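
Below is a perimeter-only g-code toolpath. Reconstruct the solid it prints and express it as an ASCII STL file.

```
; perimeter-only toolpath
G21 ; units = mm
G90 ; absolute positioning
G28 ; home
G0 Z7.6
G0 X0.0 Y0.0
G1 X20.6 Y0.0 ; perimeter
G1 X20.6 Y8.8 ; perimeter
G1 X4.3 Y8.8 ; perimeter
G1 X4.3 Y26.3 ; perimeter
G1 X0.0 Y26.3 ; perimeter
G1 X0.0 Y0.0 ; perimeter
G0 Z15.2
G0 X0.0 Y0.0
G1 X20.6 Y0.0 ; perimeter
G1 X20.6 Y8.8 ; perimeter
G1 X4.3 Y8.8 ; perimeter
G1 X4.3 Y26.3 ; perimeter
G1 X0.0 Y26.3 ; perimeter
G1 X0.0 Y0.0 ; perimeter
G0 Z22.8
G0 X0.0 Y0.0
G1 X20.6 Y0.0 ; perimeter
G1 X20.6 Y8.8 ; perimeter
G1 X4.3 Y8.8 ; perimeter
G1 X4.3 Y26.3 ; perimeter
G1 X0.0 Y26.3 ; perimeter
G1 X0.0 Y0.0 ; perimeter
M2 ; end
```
solid part
  facet normal 0.0000 0.0000 -1.0000
    outer loop
      vertex 20.6 8.8 0.0
      vertex 20.6 0.0 0.0
      vertex 0.0 0.0 0.0
    endloop
  endfacet
  facet normal 0.0000 0.0000 -1.0000
    outer loop
      vertex 4.3 8.8 0.0
      vertex 20.6 8.8 0.0
      vertex 0.0 0.0 0.0
    endloop
  endfacet
  facet normal 0.0000 0.0000 -1.0000
    outer loop
      vertex 4.3 26.3 0.0
      vertex 4.3 8.8 0.0
      vertex 0.0 0.0 0.0
    endloop
  endfacet
  facet normal 0.0000 0.0000 -1.0000
    outer loop
      vertex 0.0 26.3 0.0
      vertex 4.3 26.3 0.0
      vertex 0.0 0.0 0.0
    endloop
  endfacet
  facet normal 0.0000 0.0000 1.0000
    outer loop
      vertex 0.0 0.0 22.8
      vertex 20.6 0.0 22.8
      vertex 20.6 8.8 22.8
    endloop
  endfacet
  facet normal 0.0000 0.0000 1.0000
    outer loop
      vertex 0.0 0.0 22.8
      vertex 20.6 8.8 22.8
      vertex 4.3 8.8 22.8
    endloop
  endfacet
  facet normal 0.0000 0.0000 1.0000
    outer loop
      vertex 0.0 0.0 22.8
      vertex 4.3 8.8 22.8
      vertex 4.3 26.3 22.8
    endloop
  endfacet
  facet normal 0.0000 0.0000 1.0000
    outer loop
      vertex 0.0 0.0 22.8
      vertex 4.3 26.3 22.8
      vertex 0.0 26.3 22.8
    endloop
  endfacet
  facet normal 0.0000 -1.0000 0.0000
    outer loop
      vertex 0.0 0.0 0.0
      vertex 20.6 0.0 0.0
      vertex 20.6 0.0 22.8
    endloop
  endfacet
  facet normal 0.0000 -1.0000 0.0000
    outer loop
      vertex 0.0 0.0 0.0
      vertex 20.6 0.0 22.8
      vertex 0.0 0.0 22.8
    endloop
  endfacet
  facet normal 1.0000 0.0000 0.0000
    outer loop
      vertex 20.6 0.0 0.0
      vertex 20.6 8.8 0.0
      vertex 20.6 8.8 22.8
    endloop
  endfacet
  facet normal 1.0000 0.0000 0.0000
    outer loop
      vertex 20.6 0.0 0.0
      vertex 20.6 8.8 22.8
      vertex 20.6 0.0 22.8
    endloop
  endfacet
  facet normal 0.0000 1.0000 0.0000
    outer loop
      vertex 20.6 8.8 0.0
      vertex 4.3 8.8 0.0
      vertex 4.3 8.8 22.8
    endloop
  endfacet
  facet normal 0.0000 1.0000 0.0000
    outer loop
      vertex 20.6 8.8 0.0
      vertex 4.3 8.8 22.8
      vertex 20.6 8.8 22.8
    endloop
  endfacet
  facet normal 1.0000 0.0000 0.0000
    outer loop
      vertex 4.3 8.8 0.0
      vertex 4.3 26.3 0.0
      vertex 4.3 26.3 22.8
    endloop
  endfacet
  facet normal 1.0000 0.0000 0.0000
    outer loop
      vertex 4.3 8.8 0.0
      vertex 4.3 26.3 22.8
      vertex 4.3 8.8 22.8
    endloop
  endfacet
  facet normal 0.0000 1.0000 0.0000
    outer loop
      vertex 4.3 26.3 0.0
      vertex 0.0 26.3 0.0
      vertex 0.0 26.3 22.8
    endloop
  endfacet
  facet normal 0.0000 1.0000 0.0000
    outer loop
      vertex 4.3 26.3 0.0
      vertex 0.0 26.3 22.8
      vertex 4.3 26.3 22.8
    endloop
  endfacet
  facet normal -1.0000 0.0000 0.0000
    outer loop
      vertex 0.0 26.3 0.0
      vertex 0.0 0.0 0.0
      vertex 0.0 0.0 22.8
    endloop
  endfacet
  facet normal -1.0000 0.0000 0.0000
    outer loop
      vertex 0.0 26.3 0.0
      vertex 0.0 0.0 22.8
      vertex 0.0 26.3 22.8
    endloop
  endfacet
endsolid part

The G0 Z moves step by Δz≈7.6 mm. Every layer's G1 loop is the same polygon, so the solid is a straight extrusion of it from z=0 to z≈22.8. Closing with flat bottom and top caps and triangulating gives 20 facets — an L-shaped prism: outer 20.6 × 26.3 mm, arm thicknesses ≈ 8.8 mm (horizontal) and 4.3 mm (vertical), extruded 22.8 mm in z.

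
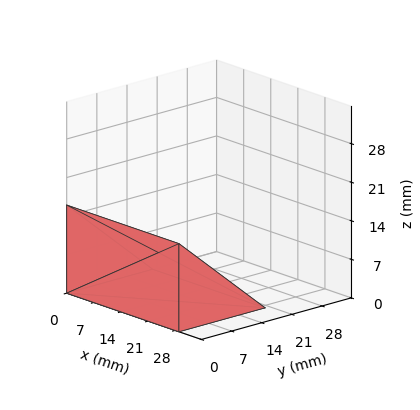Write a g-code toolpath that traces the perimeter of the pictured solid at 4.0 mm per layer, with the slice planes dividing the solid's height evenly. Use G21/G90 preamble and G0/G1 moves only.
Reading the render: the shape is a wedge (ramp): 29 × 20 mm base, rising to 16 mm along the y=0 edge and sloping linearly to z=0 at y=20 (dimensions read to the nearest mm from the axis ticks). For the g-code, the solid's height is divided into equal slices at the stated Δz and each level perimeter traced with G1 moves after a G0 lift.

; perimeter-only toolpath
G21 ; units = mm
G90 ; absolute positioning
G28 ; home
; layer 1
G0 Z4.0
G0 X0.0 Y0.0
G1 X29.0 Y0.0
G1 X29.0 Y15.0
G1 X0.0 Y15.0
G1 X0.0 Y0.0
; layer 2
G0 Z8.0
G0 X0.0 Y0.0
G1 X29.0 Y0.0
G1 X29.0 Y10.0
G1 X0.0 Y10.0
G1 X0.0 Y0.0
; layer 3
G0 Z12.0
G0 X0.0 Y0.0
G1 X29.0 Y0.0
G1 X29.0 Y5.0
G1 X0.0 Y5.0
G1 X0.0 Y0.0
M2 ; end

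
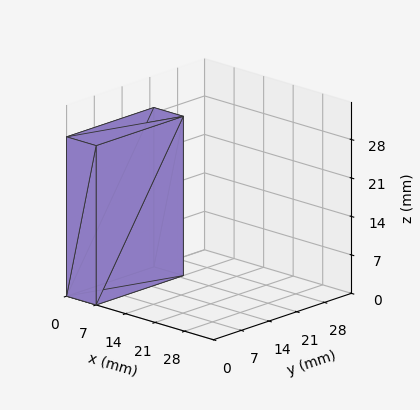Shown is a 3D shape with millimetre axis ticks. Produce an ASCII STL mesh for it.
Reading the render: the shape is a rectangular box, roughly 7 × 22 mm footprint and 29 mm tall (dimensions read to the nearest mm from the axis ticks). For the STL, each face is triangulated and given an outward normal.

solid part
  facet normal 0.0000 0.0000 -1.0000
    outer loop
      vertex 7.000 22.000 0.000
      vertex 7.000 0.000 0.000
      vertex 0.000 0.000 0.000
    endloop
  endfacet
  facet normal 0.0000 0.0000 -1.0000
    outer loop
      vertex 0.000 22.000 0.000
      vertex 7.000 22.000 0.000
      vertex 0.000 0.000 0.000
    endloop
  endfacet
  facet normal 0.0000 0.0000 1.0000
    outer loop
      vertex 0.000 0.000 29.000
      vertex 7.000 0.000 29.000
      vertex 7.000 22.000 29.000
    endloop
  endfacet
  facet normal 0.0000 0.0000 1.0000
    outer loop
      vertex 0.000 0.000 29.000
      vertex 7.000 22.000 29.000
      vertex 0.000 22.000 29.000
    endloop
  endfacet
  facet normal 0.0000 -1.0000 0.0000
    outer loop
      vertex 0.000 0.000 0.000
      vertex 7.000 0.000 0.000
      vertex 7.000 0.000 29.000
    endloop
  endfacet
  facet normal 0.0000 -1.0000 0.0000
    outer loop
      vertex 0.000 0.000 0.000
      vertex 7.000 0.000 29.000
      vertex 0.000 0.000 29.000
    endloop
  endfacet
  facet normal 0.0000 1.0000 0.0000
    outer loop
      vertex 7.000 22.000 29.000
      vertex 7.000 22.000 0.000
      vertex 0.000 22.000 0.000
    endloop
  endfacet
  facet normal 0.0000 1.0000 0.0000
    outer loop
      vertex 0.000 22.000 29.000
      vertex 7.000 22.000 29.000
      vertex 0.000 22.000 0.000
    endloop
  endfacet
  facet normal -1.0000 0.0000 0.0000
    outer loop
      vertex 0.000 22.000 29.000
      vertex 0.000 22.000 0.000
      vertex 0.000 0.000 0.000
    endloop
  endfacet
  facet normal -1.0000 0.0000 0.0000
    outer loop
      vertex 0.000 0.000 29.000
      vertex 0.000 22.000 29.000
      vertex 0.000 0.000 0.000
    endloop
  endfacet
  facet normal 1.0000 0.0000 0.0000
    outer loop
      vertex 7.000 0.000 0.000
      vertex 7.000 22.000 0.000
      vertex 7.000 22.000 29.000
    endloop
  endfacet
  facet normal 1.0000 0.0000 0.0000
    outer loop
      vertex 7.000 0.000 0.000
      vertex 7.000 22.000 29.000
      vertex 7.000 0.000 29.000
    endloop
  endfacet
endsolid part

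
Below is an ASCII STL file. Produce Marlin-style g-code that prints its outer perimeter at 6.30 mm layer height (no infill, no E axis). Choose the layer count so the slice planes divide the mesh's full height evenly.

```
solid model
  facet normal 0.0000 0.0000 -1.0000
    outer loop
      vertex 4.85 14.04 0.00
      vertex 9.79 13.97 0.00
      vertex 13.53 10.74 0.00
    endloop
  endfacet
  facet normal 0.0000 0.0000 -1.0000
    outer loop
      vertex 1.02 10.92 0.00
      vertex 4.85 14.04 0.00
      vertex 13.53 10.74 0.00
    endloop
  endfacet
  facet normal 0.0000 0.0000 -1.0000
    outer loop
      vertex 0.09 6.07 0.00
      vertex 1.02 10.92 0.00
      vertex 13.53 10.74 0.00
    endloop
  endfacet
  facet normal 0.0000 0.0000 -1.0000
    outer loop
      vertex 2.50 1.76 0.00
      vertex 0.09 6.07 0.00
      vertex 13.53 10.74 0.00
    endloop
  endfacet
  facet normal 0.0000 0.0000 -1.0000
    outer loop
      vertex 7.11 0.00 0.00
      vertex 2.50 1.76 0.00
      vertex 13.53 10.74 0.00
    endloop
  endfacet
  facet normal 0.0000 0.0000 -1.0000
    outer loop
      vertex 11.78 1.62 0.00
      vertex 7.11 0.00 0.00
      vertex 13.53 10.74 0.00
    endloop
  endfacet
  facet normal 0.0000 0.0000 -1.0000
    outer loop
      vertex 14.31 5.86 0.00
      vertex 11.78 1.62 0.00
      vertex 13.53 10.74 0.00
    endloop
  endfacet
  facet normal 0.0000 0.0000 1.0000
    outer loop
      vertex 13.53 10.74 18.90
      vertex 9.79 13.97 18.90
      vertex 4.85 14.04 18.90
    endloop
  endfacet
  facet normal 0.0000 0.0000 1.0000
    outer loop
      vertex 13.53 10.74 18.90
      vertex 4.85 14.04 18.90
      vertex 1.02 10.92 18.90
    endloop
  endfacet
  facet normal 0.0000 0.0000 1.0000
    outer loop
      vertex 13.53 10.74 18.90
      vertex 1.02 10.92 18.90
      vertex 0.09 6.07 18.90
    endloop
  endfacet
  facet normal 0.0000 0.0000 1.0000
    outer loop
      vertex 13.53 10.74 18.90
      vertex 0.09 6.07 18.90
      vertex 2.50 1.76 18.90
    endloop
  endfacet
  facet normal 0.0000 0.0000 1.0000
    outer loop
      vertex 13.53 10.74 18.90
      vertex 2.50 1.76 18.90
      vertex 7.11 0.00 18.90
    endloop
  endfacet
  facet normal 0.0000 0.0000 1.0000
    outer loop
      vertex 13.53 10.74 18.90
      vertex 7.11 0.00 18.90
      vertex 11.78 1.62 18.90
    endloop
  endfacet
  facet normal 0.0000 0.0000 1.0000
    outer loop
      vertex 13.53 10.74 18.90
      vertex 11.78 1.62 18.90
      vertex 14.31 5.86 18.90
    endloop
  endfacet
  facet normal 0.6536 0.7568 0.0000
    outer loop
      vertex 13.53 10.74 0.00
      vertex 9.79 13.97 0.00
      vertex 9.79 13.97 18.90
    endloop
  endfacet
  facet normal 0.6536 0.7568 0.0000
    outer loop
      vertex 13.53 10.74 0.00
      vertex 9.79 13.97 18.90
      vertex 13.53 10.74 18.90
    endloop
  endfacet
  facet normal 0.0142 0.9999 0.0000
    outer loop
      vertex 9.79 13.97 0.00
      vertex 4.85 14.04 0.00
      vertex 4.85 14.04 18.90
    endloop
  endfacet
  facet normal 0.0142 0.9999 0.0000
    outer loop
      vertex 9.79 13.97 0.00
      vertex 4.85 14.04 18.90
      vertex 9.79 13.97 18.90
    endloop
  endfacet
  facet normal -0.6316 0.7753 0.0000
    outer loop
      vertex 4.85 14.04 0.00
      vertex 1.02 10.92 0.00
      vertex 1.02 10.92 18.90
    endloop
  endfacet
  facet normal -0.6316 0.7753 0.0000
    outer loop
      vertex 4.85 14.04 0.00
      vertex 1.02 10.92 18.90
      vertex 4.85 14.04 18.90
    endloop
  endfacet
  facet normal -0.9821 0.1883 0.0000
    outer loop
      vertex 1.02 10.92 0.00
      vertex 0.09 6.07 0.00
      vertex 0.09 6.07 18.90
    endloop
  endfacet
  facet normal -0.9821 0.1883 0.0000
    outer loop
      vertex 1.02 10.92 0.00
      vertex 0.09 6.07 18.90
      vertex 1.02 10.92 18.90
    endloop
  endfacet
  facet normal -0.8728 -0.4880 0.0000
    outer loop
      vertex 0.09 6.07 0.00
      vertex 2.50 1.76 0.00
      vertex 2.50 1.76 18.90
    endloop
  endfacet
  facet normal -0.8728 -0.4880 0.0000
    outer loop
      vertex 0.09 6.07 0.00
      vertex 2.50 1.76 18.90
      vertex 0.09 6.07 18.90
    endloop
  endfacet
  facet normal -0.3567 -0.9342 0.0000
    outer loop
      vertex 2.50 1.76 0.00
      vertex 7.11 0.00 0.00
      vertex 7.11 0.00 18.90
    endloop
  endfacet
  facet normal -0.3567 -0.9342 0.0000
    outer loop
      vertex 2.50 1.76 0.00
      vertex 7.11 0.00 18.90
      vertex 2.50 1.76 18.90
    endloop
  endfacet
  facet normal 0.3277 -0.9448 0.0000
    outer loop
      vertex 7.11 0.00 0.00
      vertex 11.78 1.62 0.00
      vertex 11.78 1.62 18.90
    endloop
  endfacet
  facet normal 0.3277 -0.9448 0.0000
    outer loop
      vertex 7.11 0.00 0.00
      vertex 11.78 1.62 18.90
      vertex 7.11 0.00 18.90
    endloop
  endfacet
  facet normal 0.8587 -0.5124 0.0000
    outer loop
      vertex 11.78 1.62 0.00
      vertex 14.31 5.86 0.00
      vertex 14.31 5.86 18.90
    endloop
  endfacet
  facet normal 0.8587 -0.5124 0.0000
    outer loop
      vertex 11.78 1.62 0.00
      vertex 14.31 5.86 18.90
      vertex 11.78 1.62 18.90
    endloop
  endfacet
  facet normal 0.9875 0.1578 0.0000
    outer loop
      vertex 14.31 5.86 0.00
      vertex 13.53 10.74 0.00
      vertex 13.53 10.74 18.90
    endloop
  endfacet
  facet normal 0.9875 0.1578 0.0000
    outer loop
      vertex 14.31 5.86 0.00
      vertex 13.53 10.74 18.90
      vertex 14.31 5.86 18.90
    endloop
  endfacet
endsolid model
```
; perimeter-only toolpath
G21 ; units = mm
G90 ; absolute positioning
G28 ; home
; layer 1
G0 Z6.30
G0 X13.53 Y10.74
G1 X9.79 Y13.97
G1 X4.85 Y14.04
G1 X1.02 Y10.92
G1 X0.09 Y6.07
G1 X2.50 Y1.76
G1 X7.11 Y0.00
G1 X11.78 Y1.62
G1 X14.31 Y5.86
G1 X13.53 Y10.74
; layer 2
G0 Z12.60
G0 X13.53 Y10.74
G1 X9.79 Y13.97
G1 X4.85 Y14.04
G1 X1.02 Y10.92
G1 X0.09 Y6.07
G1 X2.50 Y1.76
G1 X7.11 Y0.00
G1 X11.78 Y1.62
G1 X14.31 Y5.86
G1 X13.53 Y10.74
; layer 3
G0 Z18.90
G0 X13.53 Y10.74
G1 X9.79 Y13.97
G1 X4.85 Y14.04
G1 X1.02 Y10.92
G1 X0.09 Y6.07
G1 X2.50 Y1.76
G1 X7.11 Y0.00
G1 X11.78 Y1.62
G1 X14.31 Y5.86
G1 X13.53 Y10.74
M2 ; end

The solid is a regular 9-sided prism (a cylinder approximated with 9 flat sides), circumscribed radius ≈ 7.22 mm, height ≈ 18.9 mm. Slicing at Δz = 6.30 mm — 3 equal slices spanning the solid's height, so layer i sits at z = i·h/3 — gives 3 non-empty perimeters. Each is a 9-segment closed polygon; G0 lifts to the layer z and rapids to the start vertex, then G1 traces the edges.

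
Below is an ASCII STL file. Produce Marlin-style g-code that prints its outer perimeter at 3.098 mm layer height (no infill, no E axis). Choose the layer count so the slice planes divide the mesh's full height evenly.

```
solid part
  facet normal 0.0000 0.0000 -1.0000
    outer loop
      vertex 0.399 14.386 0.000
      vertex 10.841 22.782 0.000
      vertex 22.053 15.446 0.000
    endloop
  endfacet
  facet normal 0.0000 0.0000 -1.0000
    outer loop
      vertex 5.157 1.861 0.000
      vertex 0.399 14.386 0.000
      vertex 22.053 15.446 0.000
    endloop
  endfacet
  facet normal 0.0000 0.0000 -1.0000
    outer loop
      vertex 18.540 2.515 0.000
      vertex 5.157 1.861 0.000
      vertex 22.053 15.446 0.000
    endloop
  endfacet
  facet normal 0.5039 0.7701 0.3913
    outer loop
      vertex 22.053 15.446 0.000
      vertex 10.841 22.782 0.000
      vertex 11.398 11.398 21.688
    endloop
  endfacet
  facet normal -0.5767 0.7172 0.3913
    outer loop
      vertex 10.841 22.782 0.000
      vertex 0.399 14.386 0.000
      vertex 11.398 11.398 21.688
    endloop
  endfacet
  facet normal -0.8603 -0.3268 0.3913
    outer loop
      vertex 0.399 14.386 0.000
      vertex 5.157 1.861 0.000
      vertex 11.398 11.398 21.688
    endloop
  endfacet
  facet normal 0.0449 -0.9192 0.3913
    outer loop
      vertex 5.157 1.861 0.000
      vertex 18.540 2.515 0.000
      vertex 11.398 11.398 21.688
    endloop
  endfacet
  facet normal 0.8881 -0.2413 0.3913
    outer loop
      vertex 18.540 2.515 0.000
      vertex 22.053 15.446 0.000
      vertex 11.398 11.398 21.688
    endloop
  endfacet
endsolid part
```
; perimeter-only toolpath
G21 ; units = mm
G90 ; absolute positioning
G28 ; home
; layer 1
G0 Z3.098
G0 X20.531 Y14.868
G1 X10.921 Y21.156
G1 X1.970 Y13.959
G1 X6.049 Y3.223
G1 X17.520 Y3.784
G1 X20.531 Y14.868
; layer 2
G0 Z6.197
G0 X19.009 Y14.289
G1 X11.000 Y19.529
G1 X3.542 Y13.532
G1 X6.940 Y4.586
G1 X16.499 Y5.053
G1 X19.009 Y14.289
; layer 3
G0 Z9.295
G0 X17.487 Y13.711
G1 X11.080 Y17.903
G1 X5.113 Y13.105
G1 X7.832 Y5.948
G1 X15.479 Y6.322
G1 X17.487 Y13.711
; layer 4
G0 Z12.393
G0 X15.964 Y13.133
G1 X11.159 Y16.277
G1 X6.684 Y12.679
G1 X8.723 Y7.311
G1 X14.459 Y7.591
G1 X15.964 Y13.133
; layer 5
G0 Z15.491
G0 X14.442 Y12.555
G1 X11.239 Y14.651
G1 X8.255 Y12.252
G1 X9.615 Y8.673
G1 X13.439 Y8.860
G1 X14.442 Y12.555
; layer 6
G0 Z18.590
G0 X12.920 Y11.976
G1 X11.318 Y13.024
G1 X9.827 Y11.825
G1 X10.506 Y10.036
G1 X12.418 Y10.129
G1 X12.920 Y11.976
M2 ; end

The solid is a regular 5-sided pyramid, base circumscribed radius ≈ 11.4 mm, apex at z ≈ 21.7 mm. Slicing at Δz = 3.098 mm — 7 equal slices spanning the solid's height, so layer i sits at z = i·h/7 — gives 6 non-empty perimeters. Each is a 5-segment closed polygon; G0 lifts to the layer z and rapids to the start vertex, then G1 traces the edges. The cross-section shrinks linearly with z (the slice at the apex is degenerate and omitted).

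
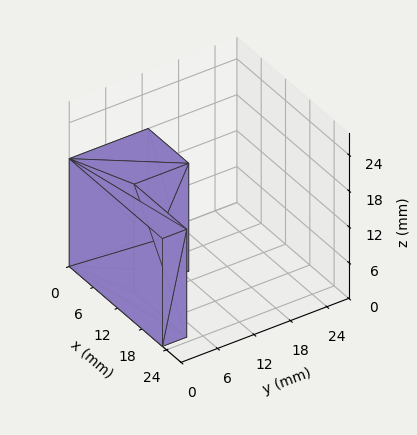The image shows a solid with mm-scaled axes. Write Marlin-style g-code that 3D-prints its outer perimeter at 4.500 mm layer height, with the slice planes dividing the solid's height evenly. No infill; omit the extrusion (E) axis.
Reading the render: the shape is an L-shaped prism: outer 23 × 13 mm, arm thicknesses ≈ 4 mm (horizontal) and 10 mm (vertical), extruded 18 mm in z (dimensions read to the nearest mm from the axis ticks). For the g-code, the solid's height is divided into equal slices at the stated Δz and each level perimeter traced with G1 moves after a G0 lift.

; perimeter-only toolpath
G21 ; units = mm
G90 ; absolute positioning
G28 ; home
; layer 1
G0 Z4.500
G0 X0.000 Y0.000
G1 X23.000 Y0.000
G1 X23.000 Y4.000
G1 X10.000 Y4.000
G1 X10.000 Y13.000
G1 X0.000 Y13.000
G1 X0.000 Y0.000
; layer 2
G0 Z9.000
G0 X0.000 Y0.000
G1 X23.000 Y0.000
G1 X23.000 Y4.000
G1 X10.000 Y4.000
G1 X10.000 Y13.000
G1 X0.000 Y13.000
G1 X0.000 Y0.000
; layer 3
G0 Z13.500
G0 X0.000 Y0.000
G1 X23.000 Y0.000
G1 X23.000 Y4.000
G1 X10.000 Y4.000
G1 X10.000 Y13.000
G1 X0.000 Y13.000
G1 X0.000 Y0.000
; layer 4
G0 Z18.000
G0 X0.000 Y0.000
G1 X23.000 Y0.000
G1 X23.000 Y4.000
G1 X10.000 Y4.000
G1 X10.000 Y13.000
G1 X0.000 Y13.000
G1 X0.000 Y0.000
M2 ; end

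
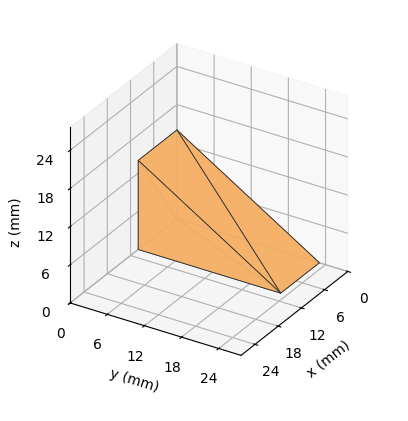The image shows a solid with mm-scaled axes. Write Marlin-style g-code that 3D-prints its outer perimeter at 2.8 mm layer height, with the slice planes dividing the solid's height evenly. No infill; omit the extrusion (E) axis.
Reading the render: the shape is a wedge (ramp): 10 × 23 mm base, rising to 14 mm along the y=0 edge and sloping linearly to z=0 at y=23 (dimensions read to the nearest mm from the axis ticks). For the g-code, the solid's height is divided into equal slices at the stated Δz and each level perimeter traced with G1 moves after a G0 lift.

; perimeter-only toolpath
G21 ; units = mm
G90 ; absolute positioning
G28 ; home
; layer 1
G0 Z2.8
G0 X0.0 Y0.0
G1 X10.0 Y0.0
G1 X10.0 Y18.4
G1 X0.0 Y18.4
G1 X0.0 Y0.0
; layer 2
G0 Z5.6
G0 X0.0 Y0.0
G1 X10.0 Y0.0
G1 X10.0 Y13.8
G1 X0.0 Y13.8
G1 X0.0 Y0.0
; layer 3
G0 Z8.4
G0 X0.0 Y0.0
G1 X10.0 Y0.0
G1 X10.0 Y9.2
G1 X0.0 Y9.2
G1 X0.0 Y0.0
; layer 4
G0 Z11.2
G0 X0.0 Y0.0
G1 X10.0 Y0.0
G1 X10.0 Y4.6
G1 X0.0 Y4.6
G1 X0.0 Y0.0
M2 ; end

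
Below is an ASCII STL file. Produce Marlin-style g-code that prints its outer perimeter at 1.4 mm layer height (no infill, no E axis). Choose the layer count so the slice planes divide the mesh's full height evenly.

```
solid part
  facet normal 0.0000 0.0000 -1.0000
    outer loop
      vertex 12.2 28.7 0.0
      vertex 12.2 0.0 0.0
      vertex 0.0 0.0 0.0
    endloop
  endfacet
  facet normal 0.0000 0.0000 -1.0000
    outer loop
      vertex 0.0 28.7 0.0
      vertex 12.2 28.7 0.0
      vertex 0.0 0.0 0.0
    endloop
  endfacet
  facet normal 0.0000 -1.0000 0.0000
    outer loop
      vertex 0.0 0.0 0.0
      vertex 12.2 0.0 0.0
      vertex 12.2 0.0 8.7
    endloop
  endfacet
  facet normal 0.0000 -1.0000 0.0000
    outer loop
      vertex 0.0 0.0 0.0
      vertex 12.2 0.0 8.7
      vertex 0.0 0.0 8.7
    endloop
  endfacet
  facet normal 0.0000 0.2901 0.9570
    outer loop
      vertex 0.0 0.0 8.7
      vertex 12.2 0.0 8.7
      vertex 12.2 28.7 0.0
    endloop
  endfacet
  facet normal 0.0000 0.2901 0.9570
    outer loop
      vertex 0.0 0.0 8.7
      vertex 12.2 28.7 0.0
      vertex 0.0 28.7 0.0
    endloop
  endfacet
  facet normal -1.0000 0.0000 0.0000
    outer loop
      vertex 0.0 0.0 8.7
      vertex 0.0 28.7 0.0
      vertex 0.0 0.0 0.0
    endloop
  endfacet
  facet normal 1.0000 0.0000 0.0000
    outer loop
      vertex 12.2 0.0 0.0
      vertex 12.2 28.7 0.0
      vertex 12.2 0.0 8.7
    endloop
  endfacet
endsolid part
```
; perimeter-only toolpath
G21 ; units = mm
G90 ; absolute positioning
G28 ; home
; layer 1
G0 Z1.4
G0 X0.0 Y0.0
G1 X12.2 Y0.0
G1 X12.2 Y23.9
G1 X0.0 Y23.9
G1 X0.0 Y0.0
; layer 2
G0 Z2.9
G0 X0.0 Y0.0
G1 X12.2 Y0.0
G1 X12.2 Y19.1
G1 X0.0 Y19.1
G1 X0.0 Y0.0
; layer 3
G0 Z4.3
G0 X0.0 Y0.0
G1 X12.2 Y0.0
G1 X12.2 Y14.3
G1 X0.0 Y14.3
G1 X0.0 Y0.0
; layer 4
G0 Z5.8
G0 X0.0 Y0.0
G1 X12.2 Y0.0
G1 X12.2 Y9.6
G1 X0.0 Y9.6
G1 X0.0 Y0.0
; layer 5
G0 Z7.2
G0 X0.0 Y0.0
G1 X12.2 Y0.0
G1 X12.2 Y4.8
G1 X0.0 Y4.8
G1 X0.0 Y0.0
M2 ; end

The solid is a wedge (ramp): 12.2 × 28.7 mm base, rising to 8.7 mm along the y=0 edge and sloping linearly to z=0 at y=28.7. Slicing at Δz = 1.4 mm — 6 equal slices spanning the solid's height, so layer i sits at z = i·h/6 — gives 5 non-empty perimeters. Each is a 4-segment closed polygon; G0 lifts to the layer z and rapids to the start vertex, then G1 traces the edges. The cross-section shrinks linearly with z (the slice at the apex is degenerate and omitted).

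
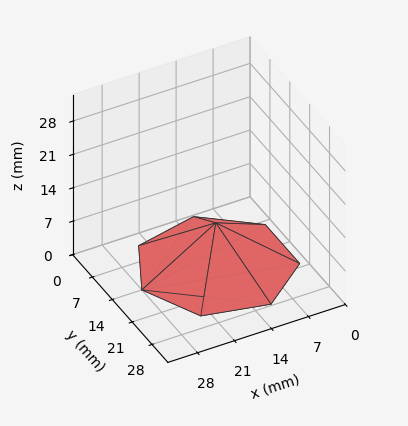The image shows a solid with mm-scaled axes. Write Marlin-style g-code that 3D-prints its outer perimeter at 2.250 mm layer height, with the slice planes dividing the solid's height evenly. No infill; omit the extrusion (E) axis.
Reading the render: the shape is a regular 7-sided pyramid, base circumscribed radius ≈ 14 mm, apex at z ≈ 9 mm (dimensions read to the nearest mm from the axis ticks). For the g-code, the solid's height is divided into equal slices at the stated Δz and each level perimeter traced with G1 moves after a G0 lift.

; perimeter-only toolpath
G21 ; units = mm
G90 ; absolute positioning
G28 ; home
; layer 1
G0 Z2.250
G0 X24.500 Y14.000
G1 X20.547 Y22.210
G1 X11.664 Y24.237
G1 X4.540 Y18.556
G1 X4.540 Y9.444
G1 X11.664 Y3.763
G1 X20.547 Y5.790
G1 X24.500 Y14.000
; layer 2
G0 Z4.500
G0 X21.000 Y14.000
G1 X18.364 Y19.473
G1 X12.442 Y20.825
G1 X7.693 Y17.037
G1 X7.693 Y10.963
G1 X12.442 Y7.175
G1 X18.364 Y8.527
G1 X21.000 Y14.000
; layer 3
G0 Z6.750
G0 X17.500 Y14.000
G1 X16.182 Y16.736
G1 X13.221 Y17.412
G1 X10.847 Y15.518
G1 X10.847 Y12.482
G1 X13.221 Y10.588
G1 X16.182 Y11.264
G1 X17.500 Y14.000
M2 ; end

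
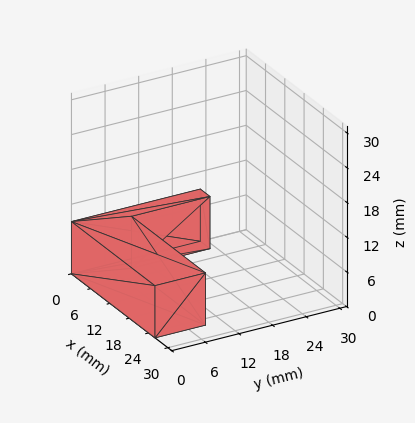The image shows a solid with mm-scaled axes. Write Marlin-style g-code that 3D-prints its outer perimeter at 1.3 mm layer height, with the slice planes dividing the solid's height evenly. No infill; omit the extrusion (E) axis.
Reading the render: the shape is an L-shaped prism: outer 26 × 23 mm, arm thicknesses ≈ 9 mm (horizontal) and 3 mm (vertical), extruded 9 mm in z (dimensions read to the nearest mm from the axis ticks). For the g-code, the solid's height is divided into equal slices at the stated Δz and each level perimeter traced with G1 moves after a G0 lift.

; perimeter-only toolpath
G21 ; units = mm
G90 ; absolute positioning
G28 ; home
; layer 1
G0 Z1.3
G0 X0.0 Y0.0
G1 X26.0 Y0.0
G1 X26.0 Y9.0
G1 X3.0 Y9.0
G1 X3.0 Y23.0
G1 X0.0 Y23.0
G1 X0.0 Y0.0
; layer 2
G0 Z2.6
G0 X0.0 Y0.0
G1 X26.0 Y0.0
G1 X26.0 Y9.0
G1 X3.0 Y9.0
G1 X3.0 Y23.0
G1 X0.0 Y23.0
G1 X0.0 Y0.0
; layer 3
G0 Z3.9
G0 X0.0 Y0.0
G1 X26.0 Y0.0
G1 X26.0 Y9.0
G1 X3.0 Y9.0
G1 X3.0 Y23.0
G1 X0.0 Y23.0
G1 X0.0 Y0.0
; layer 4
G0 Z5.1
G0 X0.0 Y0.0
G1 X26.0 Y0.0
G1 X26.0 Y9.0
G1 X3.0 Y9.0
G1 X3.0 Y23.0
G1 X0.0 Y23.0
G1 X0.0 Y0.0
; layer 5
G0 Z6.4
G0 X0.0 Y0.0
G1 X26.0 Y0.0
G1 X26.0 Y9.0
G1 X3.0 Y9.0
G1 X3.0 Y23.0
G1 X0.0 Y23.0
G1 X0.0 Y0.0
; layer 6
G0 Z7.7
G0 X0.0 Y0.0
G1 X26.0 Y0.0
G1 X26.0 Y9.0
G1 X3.0 Y9.0
G1 X3.0 Y23.0
G1 X0.0 Y23.0
G1 X0.0 Y0.0
; layer 7
G0 Z9.0
G0 X0.0 Y0.0
G1 X26.0 Y0.0
G1 X26.0 Y9.0
G1 X3.0 Y9.0
G1 X3.0 Y23.0
G1 X0.0 Y23.0
G1 X0.0 Y0.0
M2 ; end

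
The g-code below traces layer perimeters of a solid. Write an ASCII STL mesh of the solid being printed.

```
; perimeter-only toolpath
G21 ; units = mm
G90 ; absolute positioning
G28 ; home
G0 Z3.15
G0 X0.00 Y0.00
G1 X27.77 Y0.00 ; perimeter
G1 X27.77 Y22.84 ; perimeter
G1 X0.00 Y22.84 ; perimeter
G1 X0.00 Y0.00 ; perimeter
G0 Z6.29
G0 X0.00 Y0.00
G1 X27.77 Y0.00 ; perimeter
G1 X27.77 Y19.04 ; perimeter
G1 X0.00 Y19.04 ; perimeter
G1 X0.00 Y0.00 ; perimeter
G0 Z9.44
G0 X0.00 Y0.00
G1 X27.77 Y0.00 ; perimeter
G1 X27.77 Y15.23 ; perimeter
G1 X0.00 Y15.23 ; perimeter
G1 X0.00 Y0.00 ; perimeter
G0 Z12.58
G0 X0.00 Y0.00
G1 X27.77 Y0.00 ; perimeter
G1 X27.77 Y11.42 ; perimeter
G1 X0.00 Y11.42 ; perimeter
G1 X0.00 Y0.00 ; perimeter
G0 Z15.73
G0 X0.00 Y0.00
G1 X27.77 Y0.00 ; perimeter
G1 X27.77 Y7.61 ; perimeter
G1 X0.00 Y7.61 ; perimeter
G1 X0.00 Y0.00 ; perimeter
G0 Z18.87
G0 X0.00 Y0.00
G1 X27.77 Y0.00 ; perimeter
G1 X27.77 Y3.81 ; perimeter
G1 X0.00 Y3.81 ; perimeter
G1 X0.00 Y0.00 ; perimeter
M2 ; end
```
solid part
  facet normal 0.0000 0.0000 -1.0000
    outer loop
      vertex 27.77 26.65 0.00
      vertex 27.77 0.00 0.00
      vertex 0.00 0.00 0.00
    endloop
  endfacet
  facet normal 0.0000 0.0000 -1.0000
    outer loop
      vertex 0.00 26.65 0.00
      vertex 27.77 26.65 0.00
      vertex 0.00 0.00 0.00
    endloop
  endfacet
  facet normal 0.0000 -1.0000 0.0000
    outer loop
      vertex 0.00 0.00 0.00
      vertex 27.77 0.00 0.00
      vertex 27.77 0.00 22.02
    endloop
  endfacet
  facet normal 0.0000 -1.0000 0.0000
    outer loop
      vertex 0.00 0.00 0.00
      vertex 27.77 0.00 22.02
      vertex 0.00 0.00 22.02
    endloop
  endfacet
  facet normal 0.0000 0.6370 0.7709
    outer loop
      vertex 0.00 0.00 22.02
      vertex 27.77 0.00 22.02
      vertex 27.77 26.65 0.00
    endloop
  endfacet
  facet normal 0.0000 0.6370 0.7709
    outer loop
      vertex 0.00 0.00 22.02
      vertex 27.77 26.65 0.00
      vertex 0.00 26.65 0.00
    endloop
  endfacet
  facet normal -1.0000 0.0000 0.0000
    outer loop
      vertex 0.00 0.00 22.02
      vertex 0.00 26.65 0.00
      vertex 0.00 0.00 0.00
    endloop
  endfacet
  facet normal 1.0000 0.0000 0.0000
    outer loop
      vertex 27.77 0.00 0.00
      vertex 27.77 26.65 0.00
      vertex 27.77 0.00 22.02
    endloop
  endfacet
endsolid part

The G0 Z moves step by Δz≈3.15 mm. The G1 loops shrink linearly with z, so the solid tapers from its base footprint up to z≈22. Closing with a flat bottom cap and the tapered top and triangulating gives 8 facets — a wedge (ramp): 27.8 × 26.6 mm base, rising to 22 mm along the y=0 edge and sloping linearly to z=0 at y=26.6.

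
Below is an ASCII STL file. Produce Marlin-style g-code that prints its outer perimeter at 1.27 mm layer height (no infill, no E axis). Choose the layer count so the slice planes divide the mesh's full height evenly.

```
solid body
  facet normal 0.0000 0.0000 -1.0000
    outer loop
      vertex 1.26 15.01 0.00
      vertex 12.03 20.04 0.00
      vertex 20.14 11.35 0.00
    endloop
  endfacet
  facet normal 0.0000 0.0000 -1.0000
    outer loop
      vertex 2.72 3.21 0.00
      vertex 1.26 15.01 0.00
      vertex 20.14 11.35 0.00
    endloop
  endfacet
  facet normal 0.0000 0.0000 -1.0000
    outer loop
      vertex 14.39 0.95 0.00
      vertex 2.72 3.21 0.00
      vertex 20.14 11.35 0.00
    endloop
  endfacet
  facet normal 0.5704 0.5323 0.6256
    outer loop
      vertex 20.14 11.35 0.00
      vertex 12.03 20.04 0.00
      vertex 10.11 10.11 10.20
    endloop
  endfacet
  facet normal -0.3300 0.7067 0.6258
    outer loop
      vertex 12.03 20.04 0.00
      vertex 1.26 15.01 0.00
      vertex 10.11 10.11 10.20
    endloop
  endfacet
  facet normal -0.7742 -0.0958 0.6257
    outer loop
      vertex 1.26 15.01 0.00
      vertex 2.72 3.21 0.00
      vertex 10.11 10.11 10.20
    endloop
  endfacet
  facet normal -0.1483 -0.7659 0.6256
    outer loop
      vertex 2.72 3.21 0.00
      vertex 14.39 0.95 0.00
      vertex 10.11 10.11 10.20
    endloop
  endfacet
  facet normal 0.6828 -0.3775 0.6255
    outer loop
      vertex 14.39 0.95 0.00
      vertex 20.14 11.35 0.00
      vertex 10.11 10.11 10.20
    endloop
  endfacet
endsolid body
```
; perimeter-only toolpath
G21 ; units = mm
G90 ; absolute positioning
G28 ; home
; layer 1
G0 Z1.27
G0 X18.89 Y11.20
G1 X11.79 Y18.80
G1 X2.37 Y14.40
G1 X3.64 Y4.07
G1 X13.86 Y2.09
G1 X18.89 Y11.20
; layer 2
G0 Z2.55
G0 X17.63 Y11.04
G1 X11.55 Y17.56
G1 X3.47 Y13.79
G1 X4.57 Y4.93
G1 X13.32 Y3.24
G1 X17.63 Y11.04
; layer 3
G0 Z3.82
G0 X16.38 Y10.88
G1 X11.31 Y16.32
G1 X4.58 Y13.17
G1 X5.49 Y5.80
G1 X12.79 Y4.38
G1 X16.38 Y10.88
; layer 4
G0 Z5.10
G0 X15.12 Y10.73
G1 X11.07 Y15.07
G1 X5.68 Y12.56
G1 X6.42 Y6.66
G1 X12.25 Y5.53
G1 X15.12 Y10.73
; layer 5
G0 Z6.38
G0 X13.87 Y10.57
G1 X10.83 Y13.83
G1 X6.79 Y11.95
G1 X7.34 Y7.52
G1 X11.71 Y6.67
G1 X13.87 Y10.57
; layer 6
G0 Z7.65
G0 X12.62 Y10.42
G1 X10.59 Y12.59
G1 X7.90 Y11.33
G1 X8.26 Y8.38
G1 X11.18 Y7.82
G1 X12.62 Y10.42
; layer 7
G0 Z8.92
G0 X11.36 Y10.26
G1 X10.35 Y11.35
G1 X9.00 Y10.72
G1 X9.19 Y9.25
G1 X10.64 Y8.96
G1 X11.36 Y10.26
M2 ; end

The solid is a regular 5-sided pyramid, base circumscribed radius ≈ 10.1 mm, apex at z ≈ 10.2 mm. Slicing at Δz = 1.27 mm — 8 equal slices spanning the solid's height, so layer i sits at z = i·h/8 — gives 7 non-empty perimeters. Each is a 5-segment closed polygon; G0 lifts to the layer z and rapids to the start vertex, then G1 traces the edges. The cross-section shrinks linearly with z (the slice at the apex is degenerate and omitted).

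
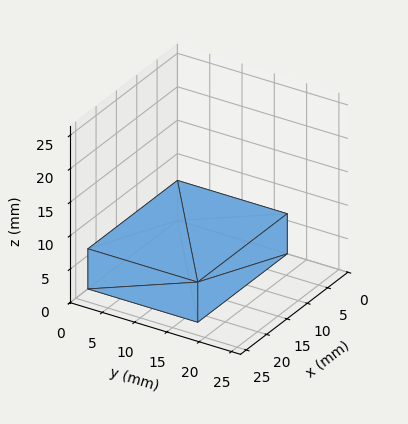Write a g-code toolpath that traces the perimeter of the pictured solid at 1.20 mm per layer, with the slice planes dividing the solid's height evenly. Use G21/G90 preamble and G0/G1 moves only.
Reading the render: the shape is a rectangular box, roughly 22 × 17 mm footprint and 6 mm tall (dimensions read to the nearest mm from the axis ticks). For the g-code, the solid's height is divided into equal slices at the stated Δz and each level perimeter traced with G1 moves after a G0 lift.

; perimeter-only toolpath
G21 ; units = mm
G90 ; absolute positioning
G28 ; home
; layer 1
G0 Z1.20
G0 X0.00 Y0.00
G1 X22.00 Y0.00
G1 X22.00 Y17.00
G1 X0.00 Y17.00
G1 X0.00 Y0.00
; layer 2
G0 Z2.40
G0 X0.00 Y0.00
G1 X22.00 Y0.00
G1 X22.00 Y17.00
G1 X0.00 Y17.00
G1 X0.00 Y0.00
; layer 3
G0 Z3.60
G0 X0.00 Y0.00
G1 X22.00 Y0.00
G1 X22.00 Y17.00
G1 X0.00 Y17.00
G1 X0.00 Y0.00
; layer 4
G0 Z4.80
G0 X0.00 Y0.00
G1 X22.00 Y0.00
G1 X22.00 Y17.00
G1 X0.00 Y17.00
G1 X0.00 Y0.00
; layer 5
G0 Z6.00
G0 X0.00 Y0.00
G1 X22.00 Y0.00
G1 X22.00 Y17.00
G1 X0.00 Y17.00
G1 X0.00 Y0.00
M2 ; end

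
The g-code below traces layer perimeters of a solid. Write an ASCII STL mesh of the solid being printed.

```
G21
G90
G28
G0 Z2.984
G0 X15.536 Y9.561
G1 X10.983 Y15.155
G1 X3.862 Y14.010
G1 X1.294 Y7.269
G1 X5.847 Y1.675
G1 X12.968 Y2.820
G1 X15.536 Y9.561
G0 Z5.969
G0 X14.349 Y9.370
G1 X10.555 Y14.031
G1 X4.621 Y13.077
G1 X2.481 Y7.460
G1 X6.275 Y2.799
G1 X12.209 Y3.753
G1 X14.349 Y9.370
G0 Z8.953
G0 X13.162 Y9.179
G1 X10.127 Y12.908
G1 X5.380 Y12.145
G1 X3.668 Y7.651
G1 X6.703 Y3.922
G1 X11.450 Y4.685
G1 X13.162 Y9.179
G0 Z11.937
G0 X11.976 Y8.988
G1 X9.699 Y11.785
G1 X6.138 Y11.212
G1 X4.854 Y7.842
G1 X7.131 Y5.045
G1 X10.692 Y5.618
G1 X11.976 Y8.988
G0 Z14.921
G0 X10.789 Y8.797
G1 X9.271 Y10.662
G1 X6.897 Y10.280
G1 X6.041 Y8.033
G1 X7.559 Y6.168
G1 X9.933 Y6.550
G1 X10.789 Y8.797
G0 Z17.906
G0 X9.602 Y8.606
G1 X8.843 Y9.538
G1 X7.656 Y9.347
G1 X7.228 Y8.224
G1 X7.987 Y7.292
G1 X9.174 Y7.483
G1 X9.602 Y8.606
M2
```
solid part
  facet normal 0.0000 0.0000 -1.0000
    outer loop
      vertex 3.103 14.942 0.000
      vertex 11.411 16.278 0.000
      vertex 16.723 9.752 0.000
    endloop
  endfacet
  facet normal 0.0000 0.0000 -1.0000
    outer loop
      vertex 0.107 7.078 0.000
      vertex 3.103 14.942 0.000
      vertex 16.723 9.752 0.000
    endloop
  endfacet
  facet normal 0.0000 0.0000 -1.0000
    outer loop
      vertex 5.419 0.552 0.000
      vertex 0.107 7.078 0.000
      vertex 16.723 9.752 0.000
    endloop
  endfacet
  facet normal 0.0000 0.0000 -1.0000
    outer loop
      vertex 13.727 1.888 0.000
      vertex 5.419 0.552 0.000
      vertex 16.723 9.752 0.000
    endloop
  endfacet
  facet normal 0.7323 0.5961 0.3294
    outer loop
      vertex 16.723 9.752 0.000
      vertex 11.411 16.278 0.000
      vertex 8.415 8.415 20.890
    endloop
  endfacet
  facet normal -0.1499 0.9322 0.3294
    outer loop
      vertex 11.411 16.278 0.000
      vertex 3.103 14.942 0.000
      vertex 8.415 8.415 20.890
    endloop
  endfacet
  facet normal -0.8823 0.3361 0.3294
    outer loop
      vertex 3.103 14.942 0.000
      vertex 0.107 7.078 0.000
      vertex 8.415 8.415 20.890
    endloop
  endfacet
  facet normal -0.7323 -0.5961 0.3294
    outer loop
      vertex 0.107 7.078 0.000
      vertex 5.419 0.552 0.000
      vertex 8.415 8.415 20.890
    endloop
  endfacet
  facet normal 0.1499 -0.9322 0.3294
    outer loop
      vertex 5.419 0.552 0.000
      vertex 13.727 1.888 0.000
      vertex 8.415 8.415 20.890
    endloop
  endfacet
  facet normal 0.8823 -0.3361 0.3294
    outer loop
      vertex 13.727 1.888 0.000
      vertex 16.723 9.752 0.000
      vertex 8.415 8.415 20.890
    endloop
  endfacet
endsolid part

The G0 Z moves step by Δz≈2.984 mm. The G1 loops shrink linearly with z, so the solid tapers from its base footprint up to z≈20.9. Closing with a flat bottom cap and the tapered top and triangulating gives 10 facets — a regular 6-sided pyramid, base circumscribed radius ≈ 8.41 mm, apex at z ≈ 20.9 mm.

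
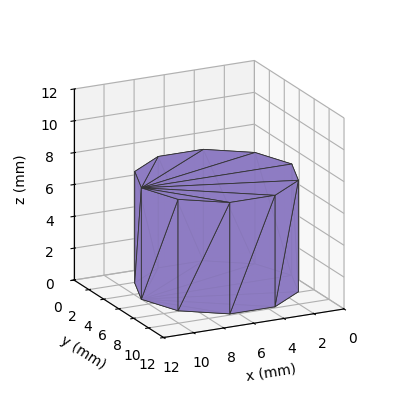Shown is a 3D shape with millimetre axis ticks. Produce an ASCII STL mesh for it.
Reading the render: the shape is a regular 10-sided prism (a cylinder approximated with 10 flat sides), circumscribed radius ≈ 5 mm, height ≈ 7 mm (dimensions read to the nearest mm from the axis ticks). For the STL, each face is triangulated and given an outward normal.

solid part
  facet normal 0.0000 0.0000 -1.0000
    outer loop
      vertex 6.5 9.8 0.0
      vertex 9.0 7.9 0.0
      vertex 10.0 5.0 0.0
    endloop
  endfacet
  facet normal 0.0000 0.0000 -1.0000
    outer loop
      vertex 3.5 9.8 0.0
      vertex 6.5 9.8 0.0
      vertex 10.0 5.0 0.0
    endloop
  endfacet
  facet normal 0.0000 0.0000 -1.0000
    outer loop
      vertex 1.0 7.9 0.0
      vertex 3.5 9.8 0.0
      vertex 10.0 5.0 0.0
    endloop
  endfacet
  facet normal 0.0000 0.0000 -1.0000
    outer loop
      vertex 0.0 5.0 0.0
      vertex 1.0 7.9 0.0
      vertex 10.0 5.0 0.0
    endloop
  endfacet
  facet normal 0.0000 0.0000 -1.0000
    outer loop
      vertex 1.0 2.1 0.0
      vertex 0.0 5.0 0.0
      vertex 10.0 5.0 0.0
    endloop
  endfacet
  facet normal 0.0000 0.0000 -1.0000
    outer loop
      vertex 3.5 0.2 0.0
      vertex 1.0 2.1 0.0
      vertex 10.0 5.0 0.0
    endloop
  endfacet
  facet normal 0.0000 0.0000 -1.0000
    outer loop
      vertex 6.5 0.2 0.0
      vertex 3.5 0.2 0.0
      vertex 10.0 5.0 0.0
    endloop
  endfacet
  facet normal 0.0000 0.0000 -1.0000
    outer loop
      vertex 9.0 2.1 0.0
      vertex 6.5 0.2 0.0
      vertex 10.0 5.0 0.0
    endloop
  endfacet
  facet normal 0.0000 0.0000 1.0000
    outer loop
      vertex 10.0 5.0 7.0
      vertex 9.0 7.9 7.0
      vertex 6.5 9.8 7.0
    endloop
  endfacet
  facet normal 0.0000 0.0000 1.0000
    outer loop
      vertex 10.0 5.0 7.0
      vertex 6.5 9.8 7.0
      vertex 3.5 9.8 7.0
    endloop
  endfacet
  facet normal 0.0000 0.0000 1.0000
    outer loop
      vertex 10.0 5.0 7.0
      vertex 3.5 9.8 7.0
      vertex 1.0 7.9 7.0
    endloop
  endfacet
  facet normal 0.0000 0.0000 1.0000
    outer loop
      vertex 10.0 5.0 7.0
      vertex 1.0 7.9 7.0
      vertex 0.0 5.0 7.0
    endloop
  endfacet
  facet normal 0.0000 0.0000 1.0000
    outer loop
      vertex 10.0 5.0 7.0
      vertex 0.0 5.0 7.0
      vertex 1.0 2.1 7.0
    endloop
  endfacet
  facet normal 0.0000 0.0000 1.0000
    outer loop
      vertex 10.0 5.0 7.0
      vertex 1.0 2.1 7.0
      vertex 3.5 0.2 7.0
    endloop
  endfacet
  facet normal 0.0000 0.0000 1.0000
    outer loop
      vertex 10.0 5.0 7.0
      vertex 3.5 0.2 7.0
      vertex 6.5 0.2 7.0
    endloop
  endfacet
  facet normal 0.0000 0.0000 1.0000
    outer loop
      vertex 10.0 5.0 7.0
      vertex 6.5 0.2 7.0
      vertex 9.0 2.1 7.0
    endloop
  endfacet
  facet normal 0.9454 0.3260 0.0000
    outer loop
      vertex 10.0 5.0 0.0
      vertex 9.0 7.9 0.0
      vertex 9.0 7.9 7.0
    endloop
  endfacet
  facet normal 0.9454 0.3260 0.0000
    outer loop
      vertex 10.0 5.0 0.0
      vertex 9.0 7.9 7.0
      vertex 10.0 5.0 7.0
    endloop
  endfacet
  facet normal 0.6051 0.7962 0.0000
    outer loop
      vertex 9.0 7.9 0.0
      vertex 6.5 9.8 0.0
      vertex 6.5 9.8 7.0
    endloop
  endfacet
  facet normal 0.6051 0.7962 0.0000
    outer loop
      vertex 9.0 7.9 0.0
      vertex 6.5 9.8 7.0
      vertex 9.0 7.9 7.0
    endloop
  endfacet
  facet normal 0.0000 1.0000 0.0000
    outer loop
      vertex 6.5 9.8 0.0
      vertex 3.5 9.8 0.0
      vertex 3.5 9.8 7.0
    endloop
  endfacet
  facet normal 0.0000 1.0000 0.0000
    outer loop
      vertex 6.5 9.8 0.0
      vertex 3.5 9.8 7.0
      vertex 6.5 9.8 7.0
    endloop
  endfacet
  facet normal -0.6051 0.7962 0.0000
    outer loop
      vertex 3.5 9.8 0.0
      vertex 1.0 7.9 0.0
      vertex 1.0 7.9 7.0
    endloop
  endfacet
  facet normal -0.6051 0.7962 0.0000
    outer loop
      vertex 3.5 9.8 0.0
      vertex 1.0 7.9 7.0
      vertex 3.5 9.8 7.0
    endloop
  endfacet
  facet normal -0.9454 0.3260 0.0000
    outer loop
      vertex 1.0 7.9 0.0
      vertex 0.0 5.0 0.0
      vertex 0.0 5.0 7.0
    endloop
  endfacet
  facet normal -0.9454 0.3260 0.0000
    outer loop
      vertex 1.0 7.9 0.0
      vertex 0.0 5.0 7.0
      vertex 1.0 7.9 7.0
    endloop
  endfacet
  facet normal -0.9454 -0.3260 0.0000
    outer loop
      vertex 0.0 5.0 0.0
      vertex 1.0 2.1 0.0
      vertex 1.0 2.1 7.0
    endloop
  endfacet
  facet normal -0.9454 -0.3260 0.0000
    outer loop
      vertex 0.0 5.0 0.0
      vertex 1.0 2.1 7.0
      vertex 0.0 5.0 7.0
    endloop
  endfacet
  facet normal -0.6051 -0.7962 0.0000
    outer loop
      vertex 1.0 2.1 0.0
      vertex 3.5 0.2 0.0
      vertex 3.5 0.2 7.0
    endloop
  endfacet
  facet normal -0.6051 -0.7962 0.0000
    outer loop
      vertex 1.0 2.1 0.0
      vertex 3.5 0.2 7.0
      vertex 1.0 2.1 7.0
    endloop
  endfacet
  facet normal 0.0000 -1.0000 0.0000
    outer loop
      vertex 3.5 0.2 0.0
      vertex 6.5 0.2 0.0
      vertex 6.5 0.2 7.0
    endloop
  endfacet
  facet normal 0.0000 -1.0000 0.0000
    outer loop
      vertex 3.5 0.2 0.0
      vertex 6.5 0.2 7.0
      vertex 3.5 0.2 7.0
    endloop
  endfacet
  facet normal 0.6051 -0.7962 0.0000
    outer loop
      vertex 6.5 0.2 0.0
      vertex 9.0 2.1 0.0
      vertex 9.0 2.1 7.0
    endloop
  endfacet
  facet normal 0.6051 -0.7962 0.0000
    outer loop
      vertex 6.5 0.2 0.0
      vertex 9.0 2.1 7.0
      vertex 6.5 0.2 7.0
    endloop
  endfacet
  facet normal 0.9454 -0.3260 0.0000
    outer loop
      vertex 9.0 2.1 0.0
      vertex 10.0 5.0 0.0
      vertex 10.0 5.0 7.0
    endloop
  endfacet
  facet normal 0.9454 -0.3260 0.0000
    outer loop
      vertex 9.0 2.1 0.0
      vertex 10.0 5.0 7.0
      vertex 9.0 2.1 7.0
    endloop
  endfacet
endsolid part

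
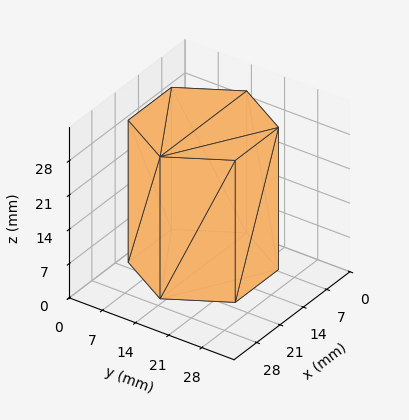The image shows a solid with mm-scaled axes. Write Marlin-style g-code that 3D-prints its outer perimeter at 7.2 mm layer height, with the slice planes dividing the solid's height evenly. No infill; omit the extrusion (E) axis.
Reading the render: the shape is a regular 6-sided prism (a cylinder approximated with 6 flat sides), circumscribed radius ≈ 13 mm, height ≈ 29 mm (dimensions read to the nearest mm from the axis ticks). For the g-code, the solid's height is divided into equal slices at the stated Δz and each level perimeter traced with G1 moves after a G0 lift.

; perimeter-only toolpath
G21 ; units = mm
G90 ; absolute positioning
G28 ; home
; layer 1
G0 Z7.2
G0 X26.0 Y13.0
G1 X19.5 Y24.3
G1 X6.5 Y24.3
G1 X0.0 Y13.0
G1 X6.5 Y1.7
G1 X19.5 Y1.7
G1 X26.0 Y13.0
; layer 2
G0 Z14.5
G0 X26.0 Y13.0
G1 X19.5 Y24.3
G1 X6.5 Y24.3
G1 X0.0 Y13.0
G1 X6.5 Y1.7
G1 X19.5 Y1.7
G1 X26.0 Y13.0
; layer 3
G0 Z21.8
G0 X26.0 Y13.0
G1 X19.5 Y24.3
G1 X6.5 Y24.3
G1 X0.0 Y13.0
G1 X6.5 Y1.7
G1 X19.5 Y1.7
G1 X26.0 Y13.0
; layer 4
G0 Z29.0
G0 X26.0 Y13.0
G1 X19.5 Y24.3
G1 X6.5 Y24.3
G1 X0.0 Y13.0
G1 X6.5 Y1.7
G1 X19.5 Y1.7
G1 X26.0 Y13.0
M2 ; end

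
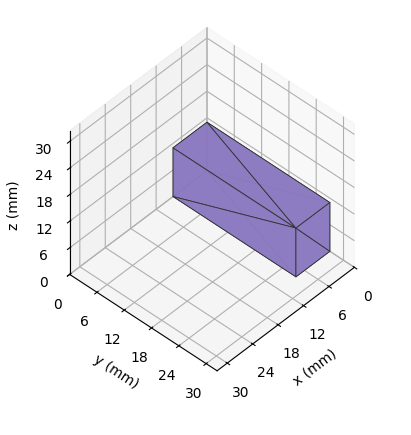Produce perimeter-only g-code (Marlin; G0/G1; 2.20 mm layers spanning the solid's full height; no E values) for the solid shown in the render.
Reading the render: the shape is a rectangular box, roughly 8 × 27 mm footprint and 11 mm tall (dimensions read to the nearest mm from the axis ticks). For the g-code, the solid's height is divided into equal slices at the stated Δz and each level perimeter traced with G1 moves after a G0 lift.

; perimeter-only toolpath
G21 ; units = mm
G90 ; absolute positioning
G28 ; home
; layer 1
G0 Z2.20
G0 X0.00 Y0.00
G1 X8.00 Y0.00
G1 X8.00 Y27.00
G1 X0.00 Y27.00
G1 X0.00 Y0.00
; layer 2
G0 Z4.40
G0 X0.00 Y0.00
G1 X8.00 Y0.00
G1 X8.00 Y27.00
G1 X0.00 Y27.00
G1 X0.00 Y0.00
; layer 3
G0 Z6.60
G0 X0.00 Y0.00
G1 X8.00 Y0.00
G1 X8.00 Y27.00
G1 X0.00 Y27.00
G1 X0.00 Y0.00
; layer 4
G0 Z8.80
G0 X0.00 Y0.00
G1 X8.00 Y0.00
G1 X8.00 Y27.00
G1 X0.00 Y27.00
G1 X0.00 Y0.00
; layer 5
G0 Z11.00
G0 X0.00 Y0.00
G1 X8.00 Y0.00
G1 X8.00 Y27.00
G1 X0.00 Y27.00
G1 X0.00 Y0.00
M2 ; end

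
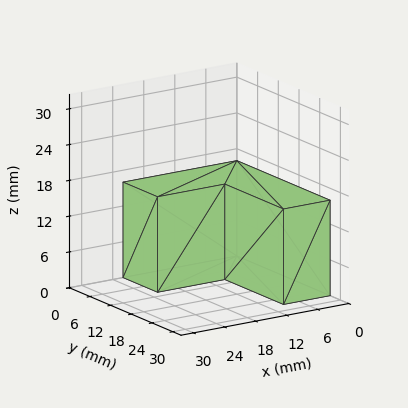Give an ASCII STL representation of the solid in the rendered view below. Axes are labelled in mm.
Reading the render: the shape is an L-shaped prism: outer 22 × 27 mm, arm thicknesses ≈ 10 mm (horizontal) and 9 mm (vertical), extruded 16 mm in z (dimensions read to the nearest mm from the axis ticks). For the STL, each face is triangulated and given an outward normal.

solid part
  facet normal 0.0000 0.0000 -1.0000
    outer loop
      vertex 22.000 10.000 0.000
      vertex 22.000 0.000 0.000
      vertex 0.000 0.000 0.000
    endloop
  endfacet
  facet normal 0.0000 0.0000 -1.0000
    outer loop
      vertex 9.000 10.000 0.000
      vertex 22.000 10.000 0.000
      vertex 0.000 0.000 0.000
    endloop
  endfacet
  facet normal 0.0000 0.0000 -1.0000
    outer loop
      vertex 9.000 27.000 0.000
      vertex 9.000 10.000 0.000
      vertex 0.000 0.000 0.000
    endloop
  endfacet
  facet normal 0.0000 0.0000 -1.0000
    outer loop
      vertex 0.000 27.000 0.000
      vertex 9.000 27.000 0.000
      vertex 0.000 0.000 0.000
    endloop
  endfacet
  facet normal 0.0000 0.0000 1.0000
    outer loop
      vertex 0.000 0.000 16.000
      vertex 22.000 0.000 16.000
      vertex 22.000 10.000 16.000
    endloop
  endfacet
  facet normal 0.0000 0.0000 1.0000
    outer loop
      vertex 0.000 0.000 16.000
      vertex 22.000 10.000 16.000
      vertex 9.000 10.000 16.000
    endloop
  endfacet
  facet normal 0.0000 0.0000 1.0000
    outer loop
      vertex 0.000 0.000 16.000
      vertex 9.000 10.000 16.000
      vertex 9.000 27.000 16.000
    endloop
  endfacet
  facet normal 0.0000 0.0000 1.0000
    outer loop
      vertex 0.000 0.000 16.000
      vertex 9.000 27.000 16.000
      vertex 0.000 27.000 16.000
    endloop
  endfacet
  facet normal 0.0000 -1.0000 0.0000
    outer loop
      vertex 0.000 0.000 0.000
      vertex 22.000 0.000 0.000
      vertex 22.000 0.000 16.000
    endloop
  endfacet
  facet normal 0.0000 -1.0000 0.0000
    outer loop
      vertex 0.000 0.000 0.000
      vertex 22.000 0.000 16.000
      vertex 0.000 0.000 16.000
    endloop
  endfacet
  facet normal 1.0000 0.0000 0.0000
    outer loop
      vertex 22.000 0.000 0.000
      vertex 22.000 10.000 0.000
      vertex 22.000 10.000 16.000
    endloop
  endfacet
  facet normal 1.0000 0.0000 0.0000
    outer loop
      vertex 22.000 0.000 0.000
      vertex 22.000 10.000 16.000
      vertex 22.000 0.000 16.000
    endloop
  endfacet
  facet normal 0.0000 1.0000 0.0000
    outer loop
      vertex 22.000 10.000 0.000
      vertex 9.000 10.000 0.000
      vertex 9.000 10.000 16.000
    endloop
  endfacet
  facet normal 0.0000 1.0000 0.0000
    outer loop
      vertex 22.000 10.000 0.000
      vertex 9.000 10.000 16.000
      vertex 22.000 10.000 16.000
    endloop
  endfacet
  facet normal 1.0000 0.0000 0.0000
    outer loop
      vertex 9.000 10.000 0.000
      vertex 9.000 27.000 0.000
      vertex 9.000 27.000 16.000
    endloop
  endfacet
  facet normal 1.0000 0.0000 0.0000
    outer loop
      vertex 9.000 10.000 0.000
      vertex 9.000 27.000 16.000
      vertex 9.000 10.000 16.000
    endloop
  endfacet
  facet normal 0.0000 1.0000 0.0000
    outer loop
      vertex 9.000 27.000 0.000
      vertex 0.000 27.000 0.000
      vertex 0.000 27.000 16.000
    endloop
  endfacet
  facet normal 0.0000 1.0000 0.0000
    outer loop
      vertex 9.000 27.000 0.000
      vertex 0.000 27.000 16.000
      vertex 9.000 27.000 16.000
    endloop
  endfacet
  facet normal -1.0000 0.0000 0.0000
    outer loop
      vertex 0.000 27.000 0.000
      vertex 0.000 0.000 0.000
      vertex 0.000 0.000 16.000
    endloop
  endfacet
  facet normal -1.0000 0.0000 0.0000
    outer loop
      vertex 0.000 27.000 0.000
      vertex 0.000 0.000 16.000
      vertex 0.000 27.000 16.000
    endloop
  endfacet
endsolid part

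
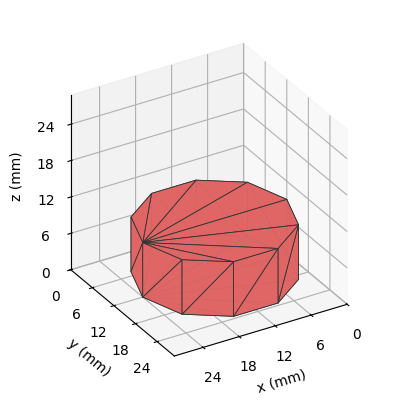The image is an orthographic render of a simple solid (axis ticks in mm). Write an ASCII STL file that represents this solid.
Reading the render: the shape is a regular 10-sided prism (a cylinder approximated with 10 flat sides), circumscribed radius ≈ 12 mm, height ≈ 9 mm (dimensions read to the nearest mm from the axis ticks). For the STL, each face is triangulated and given an outward normal.

solid part
  facet normal 0.0000 0.0000 -1.0000
    outer loop
      vertex 15.7 23.4 0.0
      vertex 21.7 19.1 0.0
      vertex 24.0 12.0 0.0
    endloop
  endfacet
  facet normal 0.0000 0.0000 -1.0000
    outer loop
      vertex 8.3 23.4 0.0
      vertex 15.7 23.4 0.0
      vertex 24.0 12.0 0.0
    endloop
  endfacet
  facet normal 0.0000 0.0000 -1.0000
    outer loop
      vertex 2.3 19.1 0.0
      vertex 8.3 23.4 0.0
      vertex 24.0 12.0 0.0
    endloop
  endfacet
  facet normal 0.0000 0.0000 -1.0000
    outer loop
      vertex 0.0 12.0 0.0
      vertex 2.3 19.1 0.0
      vertex 24.0 12.0 0.0
    endloop
  endfacet
  facet normal 0.0000 0.0000 -1.0000
    outer loop
      vertex 2.3 4.9 0.0
      vertex 0.0 12.0 0.0
      vertex 24.0 12.0 0.0
    endloop
  endfacet
  facet normal 0.0000 0.0000 -1.0000
    outer loop
      vertex 8.3 0.6 0.0
      vertex 2.3 4.9 0.0
      vertex 24.0 12.0 0.0
    endloop
  endfacet
  facet normal 0.0000 0.0000 -1.0000
    outer loop
      vertex 15.7 0.6 0.0
      vertex 8.3 0.6 0.0
      vertex 24.0 12.0 0.0
    endloop
  endfacet
  facet normal 0.0000 0.0000 -1.0000
    outer loop
      vertex 21.7 4.9 0.0
      vertex 15.7 0.6 0.0
      vertex 24.0 12.0 0.0
    endloop
  endfacet
  facet normal 0.0000 0.0000 1.0000
    outer loop
      vertex 24.0 12.0 9.0
      vertex 21.7 19.1 9.0
      vertex 15.7 23.4 9.0
    endloop
  endfacet
  facet normal 0.0000 0.0000 1.0000
    outer loop
      vertex 24.0 12.0 9.0
      vertex 15.7 23.4 9.0
      vertex 8.3 23.4 9.0
    endloop
  endfacet
  facet normal 0.0000 0.0000 1.0000
    outer loop
      vertex 24.0 12.0 9.0
      vertex 8.3 23.4 9.0
      vertex 2.3 19.1 9.0
    endloop
  endfacet
  facet normal 0.0000 0.0000 1.0000
    outer loop
      vertex 24.0 12.0 9.0
      vertex 2.3 19.1 9.0
      vertex 0.0 12.0 9.0
    endloop
  endfacet
  facet normal 0.0000 0.0000 1.0000
    outer loop
      vertex 24.0 12.0 9.0
      vertex 0.0 12.0 9.0
      vertex 2.3 4.9 9.0
    endloop
  endfacet
  facet normal 0.0000 0.0000 1.0000
    outer loop
      vertex 24.0 12.0 9.0
      vertex 2.3 4.9 9.0
      vertex 8.3 0.6 9.0
    endloop
  endfacet
  facet normal 0.0000 0.0000 1.0000
    outer loop
      vertex 24.0 12.0 9.0
      vertex 8.3 0.6 9.0
      vertex 15.7 0.6 9.0
    endloop
  endfacet
  facet normal 0.0000 0.0000 1.0000
    outer loop
      vertex 24.0 12.0 9.0
      vertex 15.7 0.6 9.0
      vertex 21.7 4.9 9.0
    endloop
  endfacet
  facet normal 0.9513 0.3082 0.0000
    outer loop
      vertex 24.0 12.0 0.0
      vertex 21.7 19.1 0.0
      vertex 21.7 19.1 9.0
    endloop
  endfacet
  facet normal 0.9513 0.3082 0.0000
    outer loop
      vertex 24.0 12.0 0.0
      vertex 21.7 19.1 9.0
      vertex 24.0 12.0 9.0
    endloop
  endfacet
  facet normal 0.5825 0.8128 0.0000
    outer loop
      vertex 21.7 19.1 0.0
      vertex 15.7 23.4 0.0
      vertex 15.7 23.4 9.0
    endloop
  endfacet
  facet normal 0.5825 0.8128 0.0000
    outer loop
      vertex 21.7 19.1 0.0
      vertex 15.7 23.4 9.0
      vertex 21.7 19.1 9.0
    endloop
  endfacet
  facet normal 0.0000 1.0000 0.0000
    outer loop
      vertex 15.7 23.4 0.0
      vertex 8.3 23.4 0.0
      vertex 8.3 23.4 9.0
    endloop
  endfacet
  facet normal 0.0000 1.0000 0.0000
    outer loop
      vertex 15.7 23.4 0.0
      vertex 8.3 23.4 9.0
      vertex 15.7 23.4 9.0
    endloop
  endfacet
  facet normal -0.5825 0.8128 0.0000
    outer loop
      vertex 8.3 23.4 0.0
      vertex 2.3 19.1 0.0
      vertex 2.3 19.1 9.0
    endloop
  endfacet
  facet normal -0.5825 0.8128 0.0000
    outer loop
      vertex 8.3 23.4 0.0
      vertex 2.3 19.1 9.0
      vertex 8.3 23.4 9.0
    endloop
  endfacet
  facet normal -0.9513 0.3082 0.0000
    outer loop
      vertex 2.3 19.1 0.0
      vertex 0.0 12.0 0.0
      vertex 0.0 12.0 9.0
    endloop
  endfacet
  facet normal -0.9513 0.3082 0.0000
    outer loop
      vertex 2.3 19.1 0.0
      vertex 0.0 12.0 9.0
      vertex 2.3 19.1 9.0
    endloop
  endfacet
  facet normal -0.9513 -0.3082 0.0000
    outer loop
      vertex 0.0 12.0 0.0
      vertex 2.3 4.9 0.0
      vertex 2.3 4.9 9.0
    endloop
  endfacet
  facet normal -0.9513 -0.3082 0.0000
    outer loop
      vertex 0.0 12.0 0.0
      vertex 2.3 4.9 9.0
      vertex 0.0 12.0 9.0
    endloop
  endfacet
  facet normal -0.5825 -0.8128 0.0000
    outer loop
      vertex 2.3 4.9 0.0
      vertex 8.3 0.6 0.0
      vertex 8.3 0.6 9.0
    endloop
  endfacet
  facet normal -0.5825 -0.8128 0.0000
    outer loop
      vertex 2.3 4.9 0.0
      vertex 8.3 0.6 9.0
      vertex 2.3 4.9 9.0
    endloop
  endfacet
  facet normal 0.0000 -1.0000 0.0000
    outer loop
      vertex 8.3 0.6 0.0
      vertex 15.7 0.6 0.0
      vertex 15.7 0.6 9.0
    endloop
  endfacet
  facet normal 0.0000 -1.0000 0.0000
    outer loop
      vertex 8.3 0.6 0.0
      vertex 15.7 0.6 9.0
      vertex 8.3 0.6 9.0
    endloop
  endfacet
  facet normal 0.5825 -0.8128 0.0000
    outer loop
      vertex 15.7 0.6 0.0
      vertex 21.7 4.9 0.0
      vertex 21.7 4.9 9.0
    endloop
  endfacet
  facet normal 0.5825 -0.8128 0.0000
    outer loop
      vertex 15.7 0.6 0.0
      vertex 21.7 4.9 9.0
      vertex 15.7 0.6 9.0
    endloop
  endfacet
  facet normal 0.9513 -0.3082 0.0000
    outer loop
      vertex 21.7 4.9 0.0
      vertex 24.0 12.0 0.0
      vertex 24.0 12.0 9.0
    endloop
  endfacet
  facet normal 0.9513 -0.3082 0.0000
    outer loop
      vertex 21.7 4.9 0.0
      vertex 24.0 12.0 9.0
      vertex 21.7 4.9 9.0
    endloop
  endfacet
endsolid part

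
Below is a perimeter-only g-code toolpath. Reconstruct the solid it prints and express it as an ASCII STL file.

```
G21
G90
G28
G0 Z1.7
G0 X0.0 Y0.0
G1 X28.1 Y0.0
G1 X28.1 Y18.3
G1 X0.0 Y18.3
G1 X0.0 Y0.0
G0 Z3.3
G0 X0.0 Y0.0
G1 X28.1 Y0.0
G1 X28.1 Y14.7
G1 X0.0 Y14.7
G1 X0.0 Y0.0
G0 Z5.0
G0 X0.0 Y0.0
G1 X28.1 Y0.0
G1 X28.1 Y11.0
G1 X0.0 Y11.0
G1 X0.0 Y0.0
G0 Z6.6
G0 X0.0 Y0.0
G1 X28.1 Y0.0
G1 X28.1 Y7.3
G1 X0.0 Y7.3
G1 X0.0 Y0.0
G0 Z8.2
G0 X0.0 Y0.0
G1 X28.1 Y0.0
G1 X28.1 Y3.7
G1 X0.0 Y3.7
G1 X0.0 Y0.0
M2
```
solid part
  facet normal 0.0000 0.0000 -1.0000
    outer loop
      vertex 28.1 22.0 0.0
      vertex 28.1 0.0 0.0
      vertex 0.0 0.0 0.0
    endloop
  endfacet
  facet normal 0.0000 0.0000 -1.0000
    outer loop
      vertex 0.0 22.0 0.0
      vertex 28.1 22.0 0.0
      vertex 0.0 0.0 0.0
    endloop
  endfacet
  facet normal 0.0000 -1.0000 0.0000
    outer loop
      vertex 0.0 0.0 0.0
      vertex 28.1 0.0 0.0
      vertex 28.1 0.0 9.9
    endloop
  endfacet
  facet normal 0.0000 -1.0000 0.0000
    outer loop
      vertex 0.0 0.0 0.0
      vertex 28.1 0.0 9.9
      vertex 0.0 0.0 9.9
    endloop
  endfacet
  facet normal 0.0000 0.4104 0.9119
    outer loop
      vertex 0.0 0.0 9.9
      vertex 28.1 0.0 9.9
      vertex 28.1 22.0 0.0
    endloop
  endfacet
  facet normal 0.0000 0.4104 0.9119
    outer loop
      vertex 0.0 0.0 9.9
      vertex 28.1 22.0 0.0
      vertex 0.0 22.0 0.0
    endloop
  endfacet
  facet normal -1.0000 0.0000 0.0000
    outer loop
      vertex 0.0 0.0 9.9
      vertex 0.0 22.0 0.0
      vertex 0.0 0.0 0.0
    endloop
  endfacet
  facet normal 1.0000 0.0000 0.0000
    outer loop
      vertex 28.1 0.0 0.0
      vertex 28.1 22.0 0.0
      vertex 28.1 0.0 9.9
    endloop
  endfacet
endsolid part

The G0 Z moves step by Δz≈1.7 mm. The G1 loops shrink linearly with z, so the solid tapers from its base footprint up to z≈9.9. Closing with a flat bottom cap and the tapered top and triangulating gives 8 facets — a wedge (ramp): 28.1 × 22 mm base, rising to 9.9 mm along the y=0 edge and sloping linearly to z=0 at y=22.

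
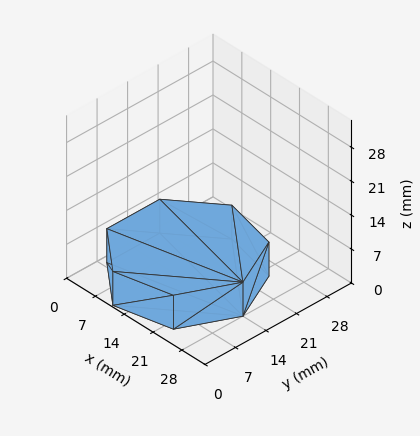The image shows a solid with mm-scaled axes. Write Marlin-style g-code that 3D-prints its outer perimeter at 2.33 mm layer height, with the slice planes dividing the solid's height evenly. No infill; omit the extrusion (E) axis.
Reading the render: the shape is a regular 7-sided prism (a cylinder approximated with 7 flat sides), circumscribed radius ≈ 14 mm, height ≈ 7 mm (dimensions read to the nearest mm from the axis ticks). For the g-code, the solid's height is divided into equal slices at the stated Δz and each level perimeter traced with G1 moves after a G0 lift.

; perimeter-only toolpath
G21 ; units = mm
G90 ; absolute positioning
G28 ; home
; layer 1
G0 Z2.33
G0 X28.00 Y14.00
G1 X22.73 Y24.95
G1 X10.88 Y27.65
G1 X1.39 Y20.07
G1 X1.39 Y7.93
G1 X10.88 Y0.35
G1 X22.73 Y3.05
G1 X28.00 Y14.00
; layer 2
G0 Z4.67
G0 X28.00 Y14.00
G1 X22.73 Y24.95
G1 X10.88 Y27.65
G1 X1.39 Y20.07
G1 X1.39 Y7.93
G1 X10.88 Y0.35
G1 X22.73 Y3.05
G1 X28.00 Y14.00
; layer 3
G0 Z7.00
G0 X28.00 Y14.00
G1 X22.73 Y24.95
G1 X10.88 Y27.65
G1 X1.39 Y20.07
G1 X1.39 Y7.93
G1 X10.88 Y0.35
G1 X22.73 Y3.05
G1 X28.00 Y14.00
M2 ; end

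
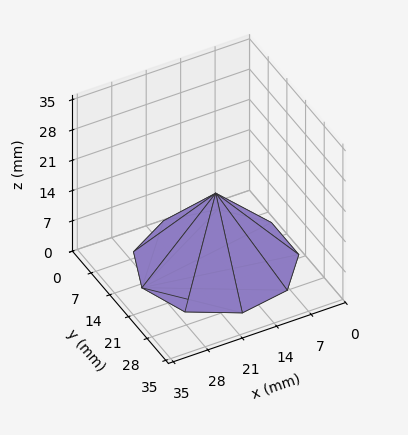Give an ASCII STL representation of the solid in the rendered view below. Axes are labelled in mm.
Reading the render: the shape is a regular 9-sided pyramid, base circumscribed radius ≈ 15 mm, apex at z ≈ 16 mm (dimensions read to the nearest mm from the axis ticks). For the STL, each face is triangulated and given an outward normal.

solid part
  facet normal 0.0000 0.0000 -1.0000
    outer loop
      vertex 17.60 29.77 0.00
      vertex 26.49 24.64 0.00
      vertex 30.00 15.00 0.00
    endloop
  endfacet
  facet normal 0.0000 0.0000 -1.0000
    outer loop
      vertex 7.50 27.99 0.00
      vertex 17.60 29.77 0.00
      vertex 30.00 15.00 0.00
    endloop
  endfacet
  facet normal 0.0000 0.0000 -1.0000
    outer loop
      vertex 0.90 20.13 0.00
      vertex 7.50 27.99 0.00
      vertex 30.00 15.00 0.00
    endloop
  endfacet
  facet normal 0.0000 0.0000 -1.0000
    outer loop
      vertex 0.90 9.87 0.00
      vertex 0.90 20.13 0.00
      vertex 30.00 15.00 0.00
    endloop
  endfacet
  facet normal 0.0000 0.0000 -1.0000
    outer loop
      vertex 7.50 2.01 0.00
      vertex 0.90 9.87 0.00
      vertex 30.00 15.00 0.00
    endloop
  endfacet
  facet normal 0.0000 0.0000 -1.0000
    outer loop
      vertex 17.60 0.23 0.00
      vertex 7.50 2.01 0.00
      vertex 30.00 15.00 0.00
    endloop
  endfacet
  facet normal 0.0000 0.0000 -1.0000
    outer loop
      vertex 26.49 5.36 0.00
      vertex 17.60 0.23 0.00
      vertex 30.00 15.00 0.00
    endloop
  endfacet
  facet normal 0.7051 0.2567 0.6610
    outer loop
      vertex 30.00 15.00 0.00
      vertex 26.49 24.64 0.00
      vertex 15.00 15.00 16.00
    endloop
  endfacet
  facet normal 0.3751 0.6500 0.6610
    outer loop
      vertex 26.49 24.64 0.00
      vertex 17.60 29.77 0.00
      vertex 15.00 15.00 16.00
    endloop
  endfacet
  facet normal -0.1302 0.7390 0.6610
    outer loop
      vertex 17.60 29.77 0.00
      vertex 7.50 27.99 0.00
      vertex 15.00 15.00 16.00
    endloop
  endfacet
  facet normal -0.5746 0.4825 0.6611
    outer loop
      vertex 7.50 27.99 0.00
      vertex 0.90 20.13 0.00
      vertex 15.00 15.00 16.00
    endloop
  endfacet
  facet normal -0.7502 0.0000 0.6612
    outer loop
      vertex 0.90 20.13 0.00
      vertex 0.90 9.87 0.00
      vertex 15.00 15.00 16.00
    endloop
  endfacet
  facet normal -0.5746 -0.4825 0.6611
    outer loop
      vertex 0.90 9.87 0.00
      vertex 7.50 2.01 0.00
      vertex 15.00 15.00 16.00
    endloop
  endfacet
  facet normal -0.1302 -0.7390 0.6610
    outer loop
      vertex 7.50 2.01 0.00
      vertex 17.60 0.23 0.00
      vertex 15.00 15.00 16.00
    endloop
  endfacet
  facet normal 0.3751 -0.6500 0.6610
    outer loop
      vertex 17.60 0.23 0.00
      vertex 26.49 5.36 0.00
      vertex 15.00 15.00 16.00
    endloop
  endfacet
  facet normal 0.7051 -0.2567 0.6610
    outer loop
      vertex 26.49 5.36 0.00
      vertex 30.00 15.00 0.00
      vertex 15.00 15.00 16.00
    endloop
  endfacet
endsolid part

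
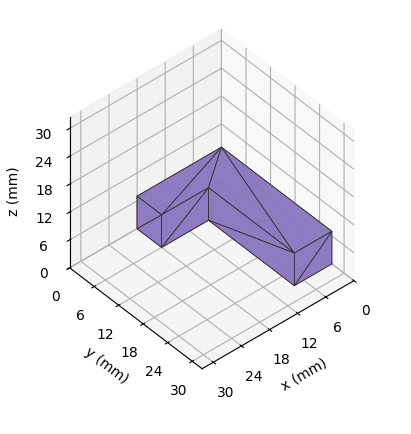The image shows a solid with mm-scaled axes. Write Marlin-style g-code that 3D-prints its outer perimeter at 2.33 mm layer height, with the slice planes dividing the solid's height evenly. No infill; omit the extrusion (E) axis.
Reading the render: the shape is an L-shaped prism: outer 18 × 27 mm, arm thicknesses ≈ 6 mm (horizontal) and 8 mm (vertical), extruded 7 mm in z (dimensions read to the nearest mm from the axis ticks). For the g-code, the solid's height is divided into equal slices at the stated Δz and each level perimeter traced with G1 moves after a G0 lift.

; perimeter-only toolpath
G21 ; units = mm
G90 ; absolute positioning
G28 ; home
; layer 1
G0 Z2.33
G0 X0.00 Y0.00
G1 X18.00 Y0.00
G1 X18.00 Y6.00
G1 X8.00 Y6.00
G1 X8.00 Y27.00
G1 X0.00 Y27.00
G1 X0.00 Y0.00
; layer 2
G0 Z4.67
G0 X0.00 Y0.00
G1 X18.00 Y0.00
G1 X18.00 Y6.00
G1 X8.00 Y6.00
G1 X8.00 Y27.00
G1 X0.00 Y27.00
G1 X0.00 Y0.00
; layer 3
G0 Z7.00
G0 X0.00 Y0.00
G1 X18.00 Y0.00
G1 X18.00 Y6.00
G1 X8.00 Y6.00
G1 X8.00 Y27.00
G1 X0.00 Y27.00
G1 X0.00 Y0.00
M2 ; end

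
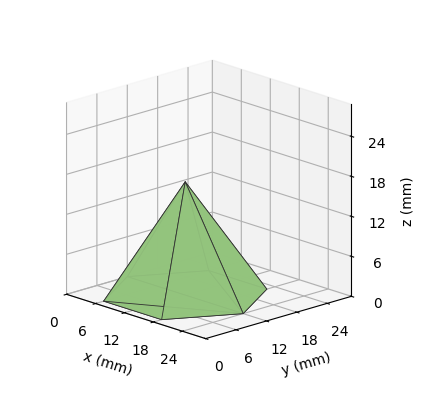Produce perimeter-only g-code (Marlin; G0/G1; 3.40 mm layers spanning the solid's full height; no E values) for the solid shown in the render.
Reading the render: the shape is a regular 6-sided pyramid, base circumscribed radius ≈ 12 mm, apex at z ≈ 17 mm (dimensions read to the nearest mm from the axis ticks). For the g-code, the solid's height is divided into equal slices at the stated Δz and each level perimeter traced with G1 moves after a G0 lift.

; perimeter-only toolpath
G21 ; units = mm
G90 ; absolute positioning
G28 ; home
; layer 1
G0 Z3.40
G0 X21.60 Y12.00
G1 X16.80 Y20.31
G1 X7.20 Y20.31
G1 X2.40 Y12.00
G1 X7.20 Y3.69
G1 X16.80 Y3.69
G1 X21.60 Y12.00
; layer 2
G0 Z6.80
G0 X19.20 Y12.00
G1 X15.60 Y18.23
G1 X8.40 Y18.23
G1 X4.80 Y12.00
G1 X8.40 Y5.77
G1 X15.60 Y5.77
G1 X19.20 Y12.00
; layer 3
G0 Z10.20
G0 X16.80 Y12.00
G1 X14.40 Y16.16
G1 X9.60 Y16.16
G1 X7.20 Y12.00
G1 X9.60 Y7.84
G1 X14.40 Y7.84
G1 X16.80 Y12.00
; layer 4
G0 Z13.60
G0 X14.40 Y12.00
G1 X13.20 Y14.08
G1 X10.80 Y14.08
G1 X9.60 Y12.00
G1 X10.80 Y9.92
G1 X13.20 Y9.92
G1 X14.40 Y12.00
M2 ; end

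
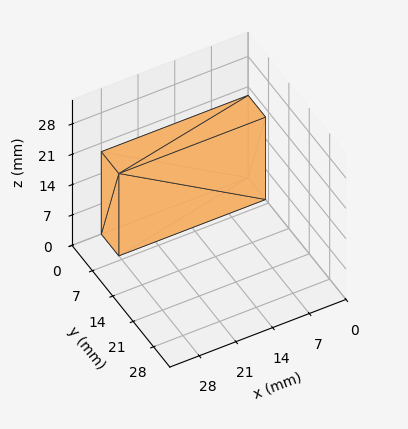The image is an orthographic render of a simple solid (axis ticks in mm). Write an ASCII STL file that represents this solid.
Reading the render: the shape is a rectangular box, roughly 28 × 6 mm footprint and 19 mm tall (dimensions read to the nearest mm from the axis ticks). For the STL, each face is triangulated and given an outward normal.

solid part
  facet normal 0.0000 0.0000 -1.0000
    outer loop
      vertex 28.00 6.00 0.00
      vertex 28.00 0.00 0.00
      vertex 0.00 0.00 0.00
    endloop
  endfacet
  facet normal 0.0000 0.0000 -1.0000
    outer loop
      vertex 0.00 6.00 0.00
      vertex 28.00 6.00 0.00
      vertex 0.00 0.00 0.00
    endloop
  endfacet
  facet normal 0.0000 0.0000 1.0000
    outer loop
      vertex 0.00 0.00 19.00
      vertex 28.00 0.00 19.00
      vertex 28.00 6.00 19.00
    endloop
  endfacet
  facet normal 0.0000 0.0000 1.0000
    outer loop
      vertex 0.00 0.00 19.00
      vertex 28.00 6.00 19.00
      vertex 0.00 6.00 19.00
    endloop
  endfacet
  facet normal 0.0000 -1.0000 0.0000
    outer loop
      vertex 0.00 0.00 0.00
      vertex 28.00 0.00 0.00
      vertex 28.00 0.00 19.00
    endloop
  endfacet
  facet normal 0.0000 -1.0000 0.0000
    outer loop
      vertex 0.00 0.00 0.00
      vertex 28.00 0.00 19.00
      vertex 0.00 0.00 19.00
    endloop
  endfacet
  facet normal 0.0000 1.0000 0.0000
    outer loop
      vertex 28.00 6.00 19.00
      vertex 28.00 6.00 0.00
      vertex 0.00 6.00 0.00
    endloop
  endfacet
  facet normal 0.0000 1.0000 0.0000
    outer loop
      vertex 0.00 6.00 19.00
      vertex 28.00 6.00 19.00
      vertex 0.00 6.00 0.00
    endloop
  endfacet
  facet normal -1.0000 0.0000 0.0000
    outer loop
      vertex 0.00 6.00 19.00
      vertex 0.00 6.00 0.00
      vertex 0.00 0.00 0.00
    endloop
  endfacet
  facet normal -1.0000 0.0000 0.0000
    outer loop
      vertex 0.00 0.00 19.00
      vertex 0.00 6.00 19.00
      vertex 0.00 0.00 0.00
    endloop
  endfacet
  facet normal 1.0000 0.0000 0.0000
    outer loop
      vertex 28.00 0.00 0.00
      vertex 28.00 6.00 0.00
      vertex 28.00 6.00 19.00
    endloop
  endfacet
  facet normal 1.0000 0.0000 0.0000
    outer loop
      vertex 28.00 0.00 0.00
      vertex 28.00 6.00 19.00
      vertex 28.00 0.00 19.00
    endloop
  endfacet
endsolid part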